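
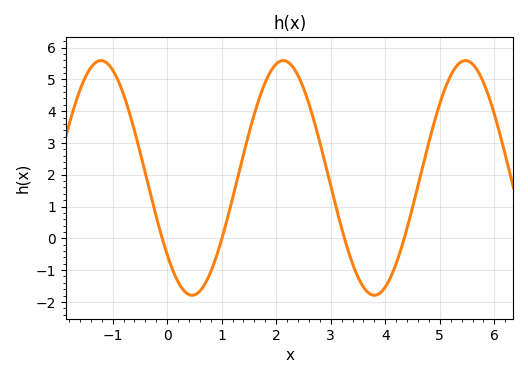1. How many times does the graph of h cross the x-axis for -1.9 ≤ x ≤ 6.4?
4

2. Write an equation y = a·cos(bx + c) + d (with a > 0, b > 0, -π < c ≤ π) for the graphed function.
y = 3.69cos(1.88x + 2.28) + 1.9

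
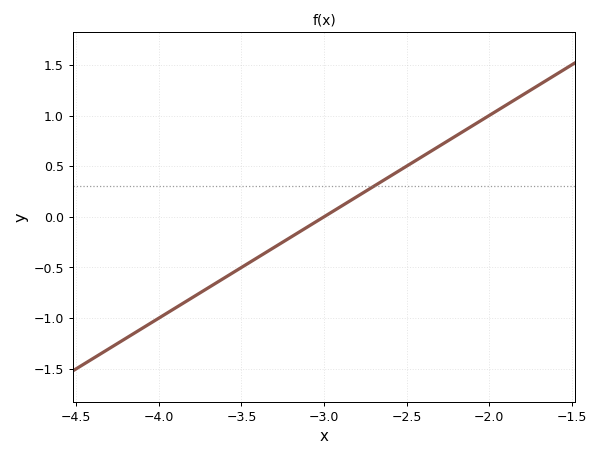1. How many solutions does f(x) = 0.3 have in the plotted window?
1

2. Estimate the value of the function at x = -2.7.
0.3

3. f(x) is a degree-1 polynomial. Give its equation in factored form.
y = 1(x + 3)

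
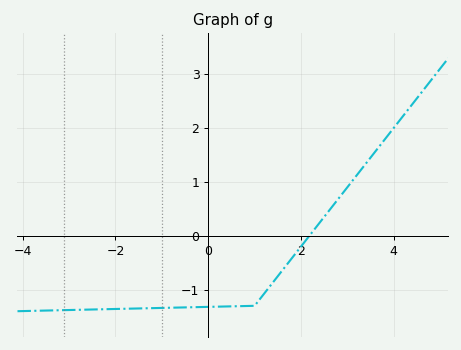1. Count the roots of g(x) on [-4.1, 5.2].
1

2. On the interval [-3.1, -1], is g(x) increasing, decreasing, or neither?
increasing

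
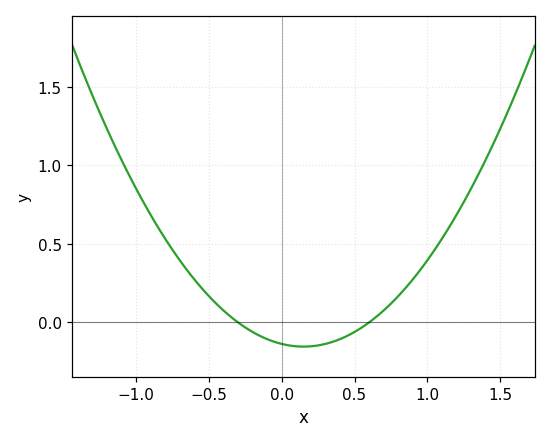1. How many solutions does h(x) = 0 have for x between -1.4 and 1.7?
2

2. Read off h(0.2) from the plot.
-0.15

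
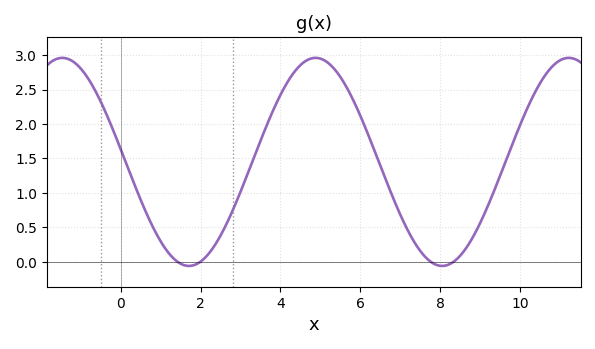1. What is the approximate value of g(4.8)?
2.95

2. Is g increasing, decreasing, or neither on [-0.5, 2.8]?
neither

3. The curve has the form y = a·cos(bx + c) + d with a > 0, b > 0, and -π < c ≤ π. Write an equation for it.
y = 1.51cos(0.99x + 1.5) + 1.45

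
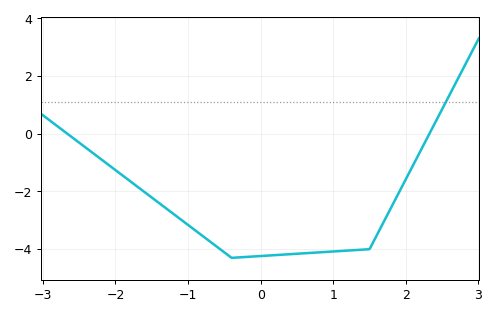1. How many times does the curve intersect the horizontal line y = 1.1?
1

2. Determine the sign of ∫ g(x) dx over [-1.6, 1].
negative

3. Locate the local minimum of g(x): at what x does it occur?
-0.4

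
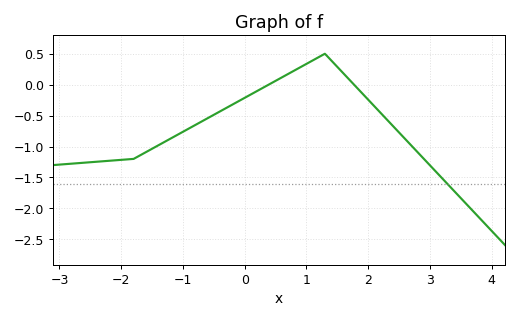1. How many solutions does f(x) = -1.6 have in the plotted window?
1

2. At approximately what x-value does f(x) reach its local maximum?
1.3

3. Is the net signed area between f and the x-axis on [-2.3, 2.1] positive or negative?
negative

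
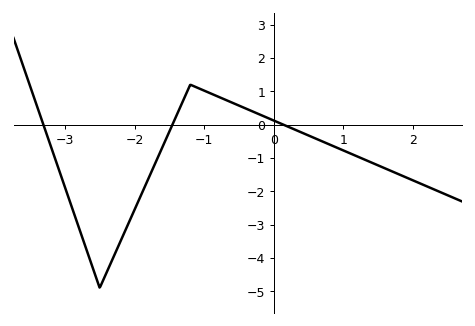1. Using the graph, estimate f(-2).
-2.6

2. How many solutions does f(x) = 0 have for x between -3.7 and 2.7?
3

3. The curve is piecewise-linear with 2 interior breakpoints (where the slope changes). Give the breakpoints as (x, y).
(-2.5, -4.9); (-1.2, 1.2)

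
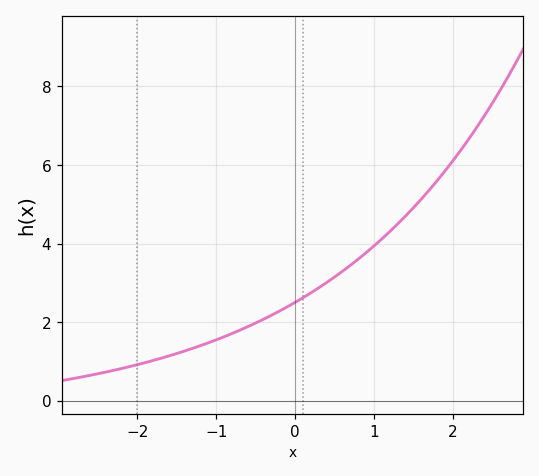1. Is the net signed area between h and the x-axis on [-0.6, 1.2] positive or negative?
positive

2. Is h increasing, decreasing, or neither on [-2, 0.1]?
increasing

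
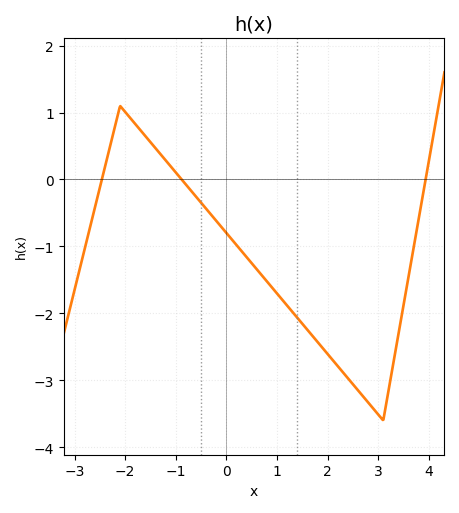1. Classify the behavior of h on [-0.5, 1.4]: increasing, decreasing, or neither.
decreasing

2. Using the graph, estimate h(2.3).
-2.88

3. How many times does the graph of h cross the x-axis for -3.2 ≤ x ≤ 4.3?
3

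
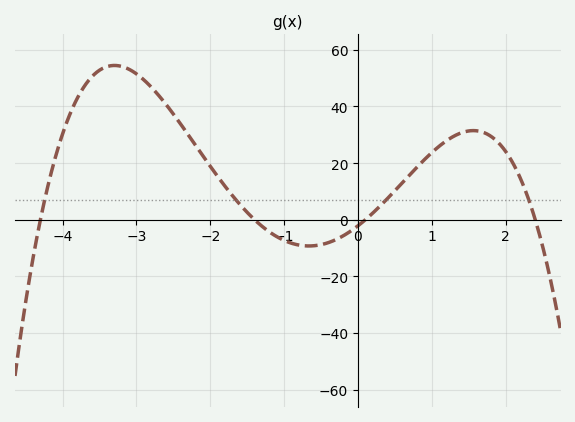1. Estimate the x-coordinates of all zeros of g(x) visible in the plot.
-4.3, -1.4, 0.1, 2.4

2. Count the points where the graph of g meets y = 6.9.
4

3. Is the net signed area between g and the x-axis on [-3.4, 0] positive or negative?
positive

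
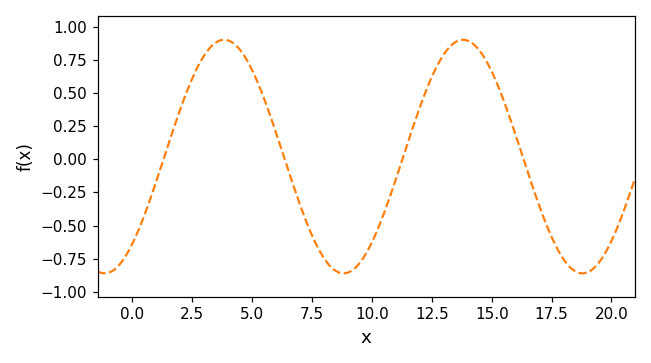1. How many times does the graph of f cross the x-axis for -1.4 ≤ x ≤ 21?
4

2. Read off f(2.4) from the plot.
0.567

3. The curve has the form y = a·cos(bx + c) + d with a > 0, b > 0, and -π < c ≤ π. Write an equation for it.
y = 0.88cos(0.63x - 2.41) + 0.02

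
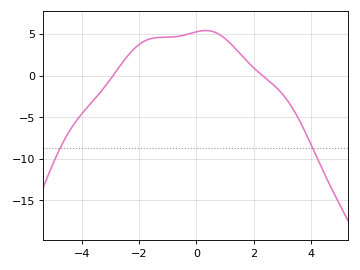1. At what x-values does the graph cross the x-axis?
-2.91, 2.31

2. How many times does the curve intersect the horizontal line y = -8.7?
2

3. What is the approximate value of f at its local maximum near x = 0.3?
5.41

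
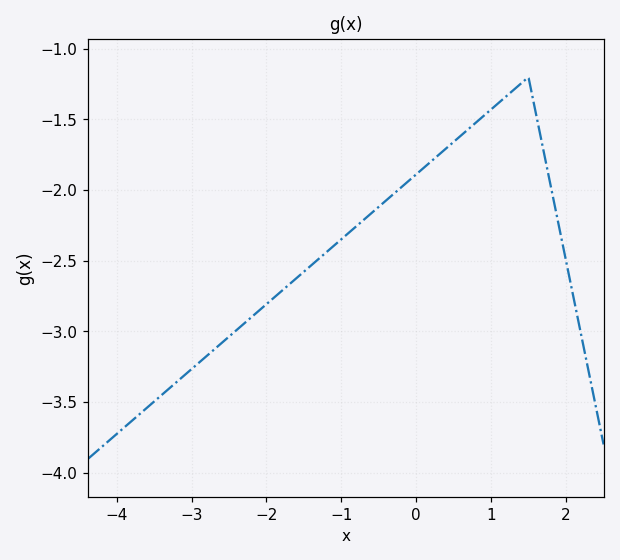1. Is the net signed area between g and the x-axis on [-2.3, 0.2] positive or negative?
negative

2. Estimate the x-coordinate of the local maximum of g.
1.5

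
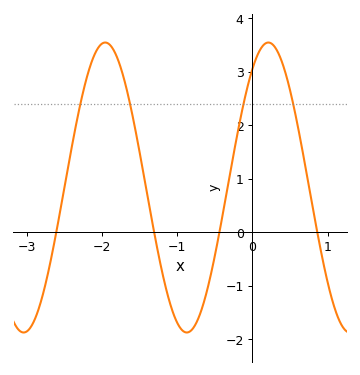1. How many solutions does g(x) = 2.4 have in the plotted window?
4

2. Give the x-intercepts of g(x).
-2.61, -1.31, -0.44, 0.861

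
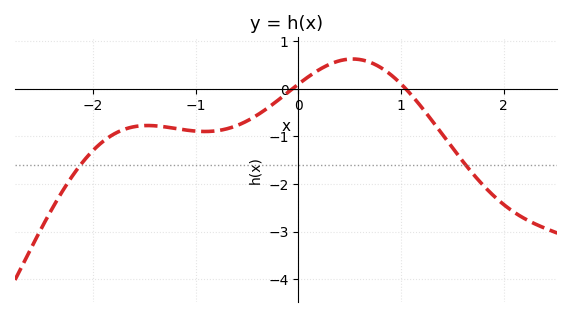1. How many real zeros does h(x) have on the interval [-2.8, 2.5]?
2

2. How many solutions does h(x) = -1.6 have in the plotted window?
2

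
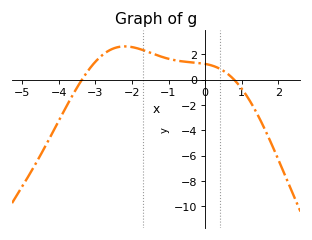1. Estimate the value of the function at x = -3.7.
-1.64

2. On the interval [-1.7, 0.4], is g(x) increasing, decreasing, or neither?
decreasing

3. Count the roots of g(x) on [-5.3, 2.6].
2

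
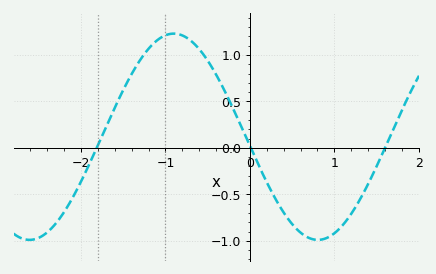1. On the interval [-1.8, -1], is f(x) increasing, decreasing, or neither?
increasing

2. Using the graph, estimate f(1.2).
-0.71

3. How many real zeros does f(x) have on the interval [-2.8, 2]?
3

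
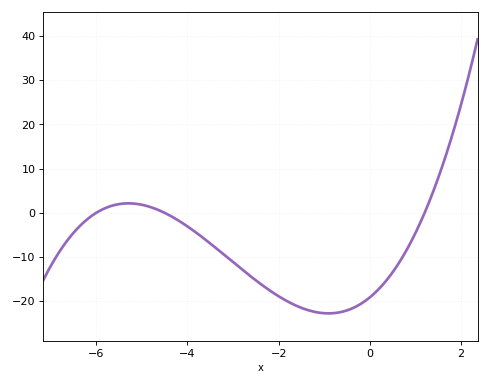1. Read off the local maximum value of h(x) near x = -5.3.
2.15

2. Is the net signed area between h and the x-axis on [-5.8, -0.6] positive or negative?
negative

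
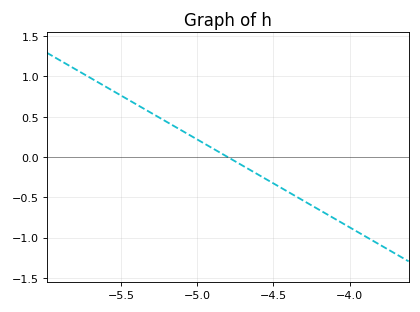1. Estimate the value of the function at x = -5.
0.2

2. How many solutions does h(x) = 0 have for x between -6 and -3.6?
1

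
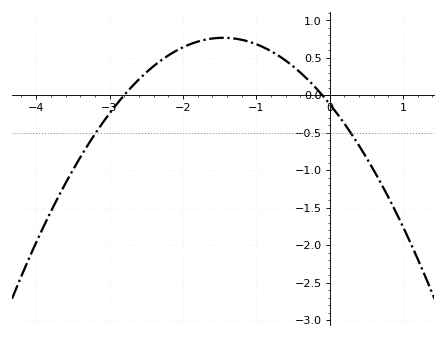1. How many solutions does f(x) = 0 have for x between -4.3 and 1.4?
2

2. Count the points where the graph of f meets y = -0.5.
2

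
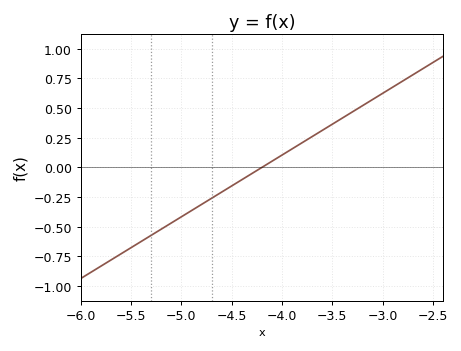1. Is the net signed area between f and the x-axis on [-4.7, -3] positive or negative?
positive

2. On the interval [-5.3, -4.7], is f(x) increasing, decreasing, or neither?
increasing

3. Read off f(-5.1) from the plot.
-0.468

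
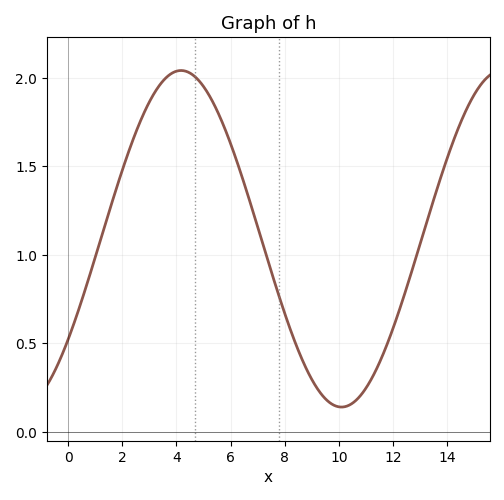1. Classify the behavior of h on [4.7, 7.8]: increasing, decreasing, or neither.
decreasing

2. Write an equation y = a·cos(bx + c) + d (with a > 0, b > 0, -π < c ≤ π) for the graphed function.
y = 0.95cos(0.53x - 2.2) + 1.09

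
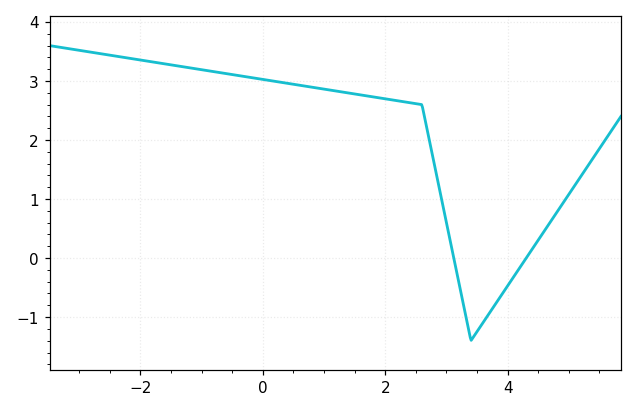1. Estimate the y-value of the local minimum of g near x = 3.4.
-1.4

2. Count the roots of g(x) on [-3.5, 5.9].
2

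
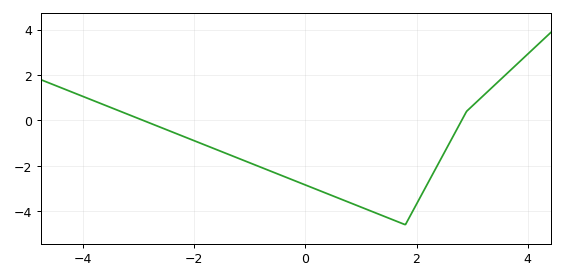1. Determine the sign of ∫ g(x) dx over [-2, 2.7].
negative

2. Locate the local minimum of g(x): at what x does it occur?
1.8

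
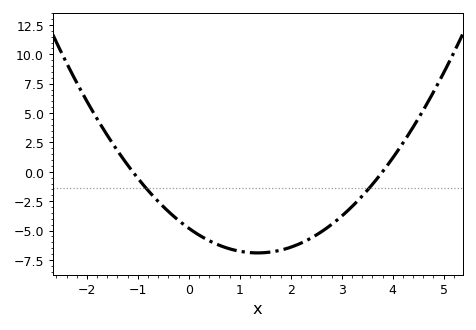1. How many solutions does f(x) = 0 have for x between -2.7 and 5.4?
2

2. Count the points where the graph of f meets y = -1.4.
2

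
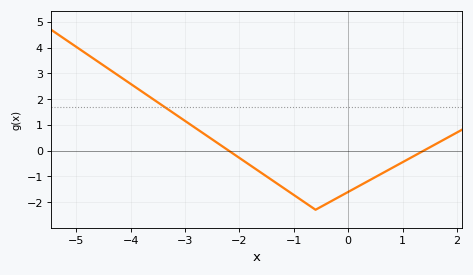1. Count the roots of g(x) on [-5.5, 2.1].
2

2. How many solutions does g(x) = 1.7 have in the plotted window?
1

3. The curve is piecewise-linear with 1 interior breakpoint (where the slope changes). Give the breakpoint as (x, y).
(-0.6, -2.3)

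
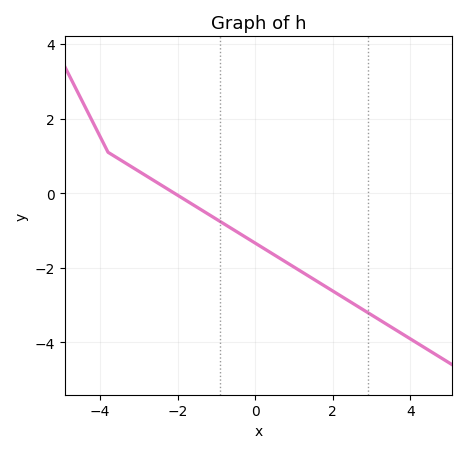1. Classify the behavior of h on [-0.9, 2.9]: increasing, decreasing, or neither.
decreasing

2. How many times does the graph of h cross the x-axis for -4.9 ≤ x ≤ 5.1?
1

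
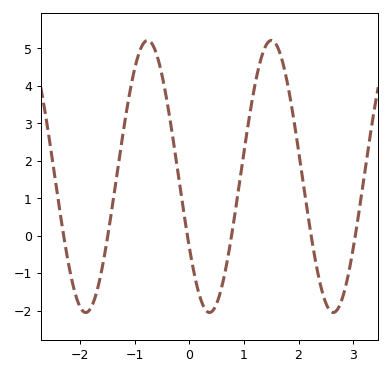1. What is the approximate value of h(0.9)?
1.2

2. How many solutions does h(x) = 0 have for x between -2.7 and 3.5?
6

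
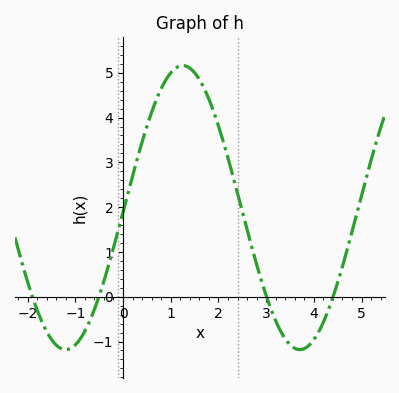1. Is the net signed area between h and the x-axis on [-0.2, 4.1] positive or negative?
positive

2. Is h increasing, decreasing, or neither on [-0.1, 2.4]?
neither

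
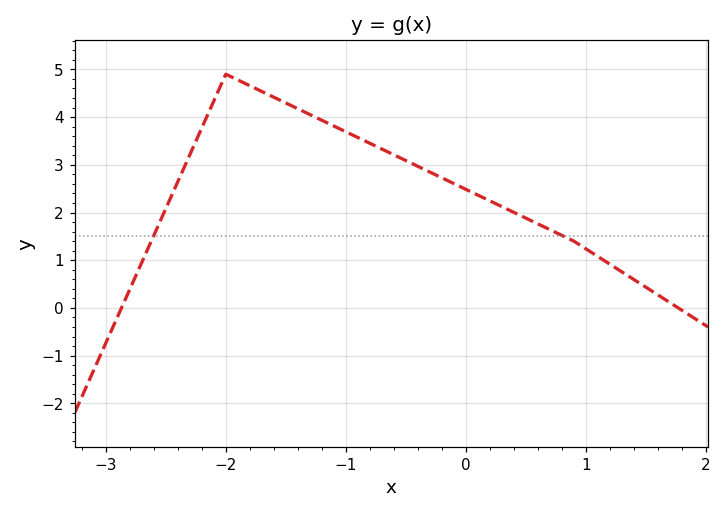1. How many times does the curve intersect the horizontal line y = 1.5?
2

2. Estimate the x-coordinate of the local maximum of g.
-2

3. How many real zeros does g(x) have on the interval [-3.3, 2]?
2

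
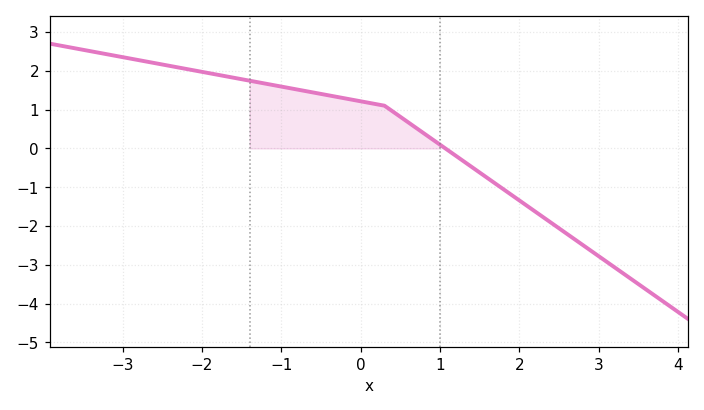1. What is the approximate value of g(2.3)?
-1.77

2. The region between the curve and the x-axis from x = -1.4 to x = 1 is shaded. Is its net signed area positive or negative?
positive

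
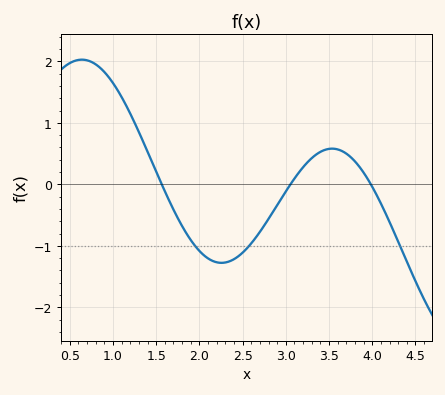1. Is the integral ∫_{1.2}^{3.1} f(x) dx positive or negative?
negative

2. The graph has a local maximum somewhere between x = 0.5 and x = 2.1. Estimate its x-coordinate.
0.6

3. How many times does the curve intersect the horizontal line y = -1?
3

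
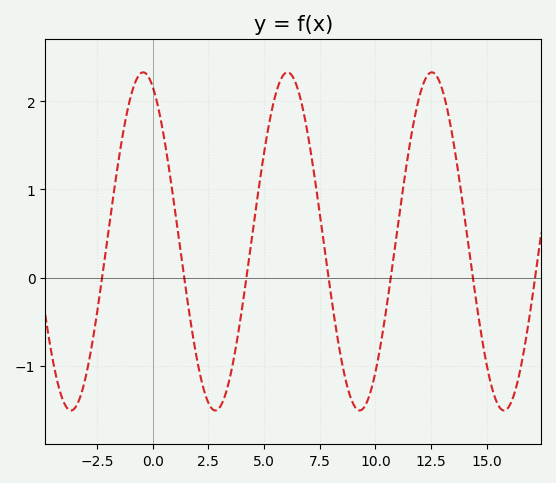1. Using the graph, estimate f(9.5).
-1.47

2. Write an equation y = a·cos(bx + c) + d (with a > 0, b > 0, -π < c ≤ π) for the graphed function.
y = 1.92cos(0.97x + 0.41) + 0.41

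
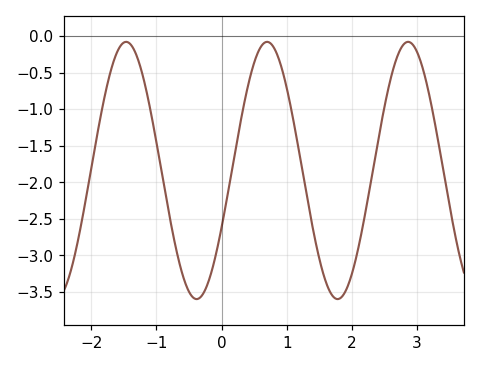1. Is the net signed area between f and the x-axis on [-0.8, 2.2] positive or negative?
negative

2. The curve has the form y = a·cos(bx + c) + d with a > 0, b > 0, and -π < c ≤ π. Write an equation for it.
y = 1.76cos(2.9x - 2.03) - 1.84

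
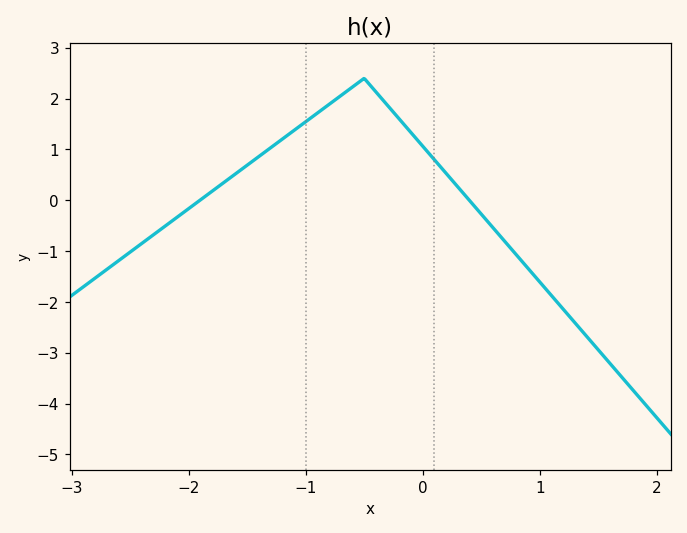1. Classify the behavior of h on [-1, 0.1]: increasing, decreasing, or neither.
neither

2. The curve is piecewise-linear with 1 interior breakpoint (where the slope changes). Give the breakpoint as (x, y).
(-0.5, 2.4)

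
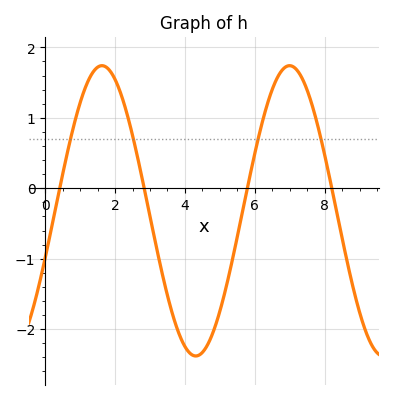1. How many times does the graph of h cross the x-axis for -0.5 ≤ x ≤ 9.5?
4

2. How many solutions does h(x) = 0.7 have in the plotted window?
4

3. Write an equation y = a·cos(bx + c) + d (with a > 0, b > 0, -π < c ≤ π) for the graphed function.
y = 2.06cos(1.2x - 1.9) - 0.32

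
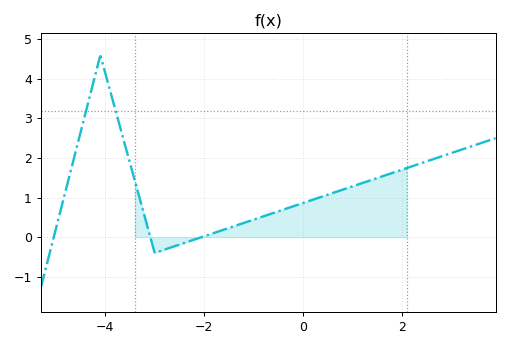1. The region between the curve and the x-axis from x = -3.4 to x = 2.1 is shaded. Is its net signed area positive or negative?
positive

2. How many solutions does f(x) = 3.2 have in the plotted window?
2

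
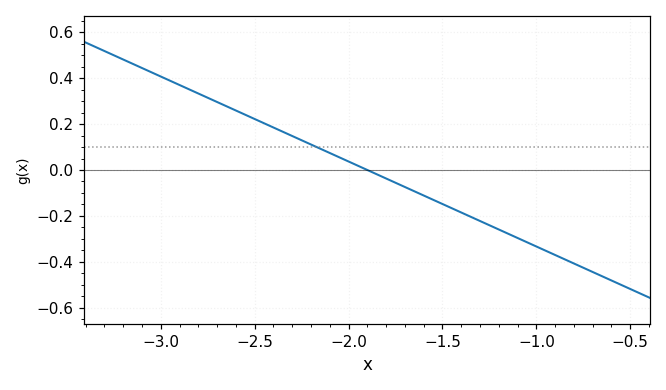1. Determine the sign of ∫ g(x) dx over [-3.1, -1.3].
positive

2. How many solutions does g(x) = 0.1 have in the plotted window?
1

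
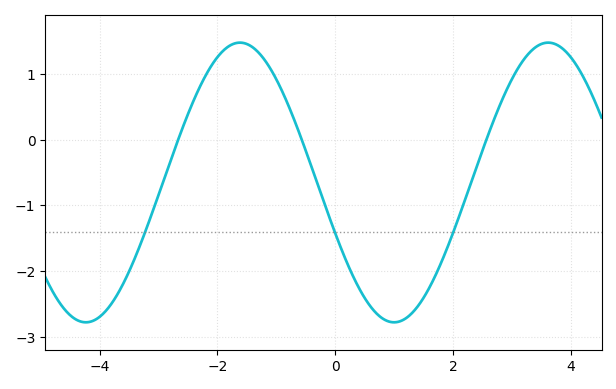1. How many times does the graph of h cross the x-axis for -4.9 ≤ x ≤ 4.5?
3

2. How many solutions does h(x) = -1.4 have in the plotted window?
3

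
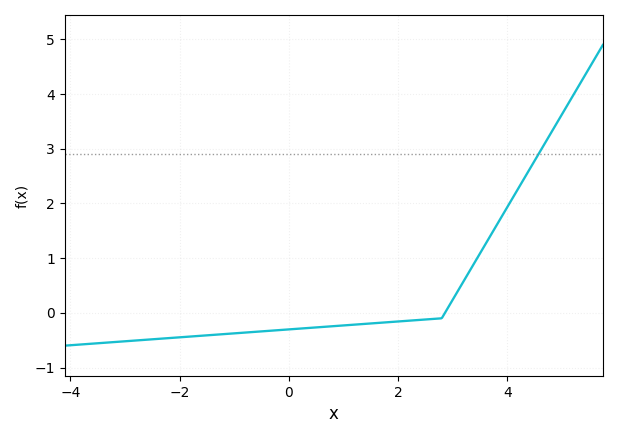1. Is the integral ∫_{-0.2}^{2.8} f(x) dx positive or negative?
negative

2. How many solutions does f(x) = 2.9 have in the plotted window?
1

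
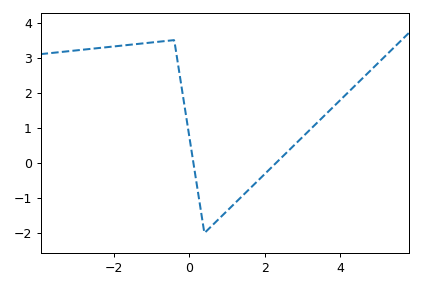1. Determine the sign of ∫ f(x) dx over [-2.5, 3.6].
positive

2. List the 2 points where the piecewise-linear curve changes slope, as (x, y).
(-0.4, 3.5); (0.4, -2)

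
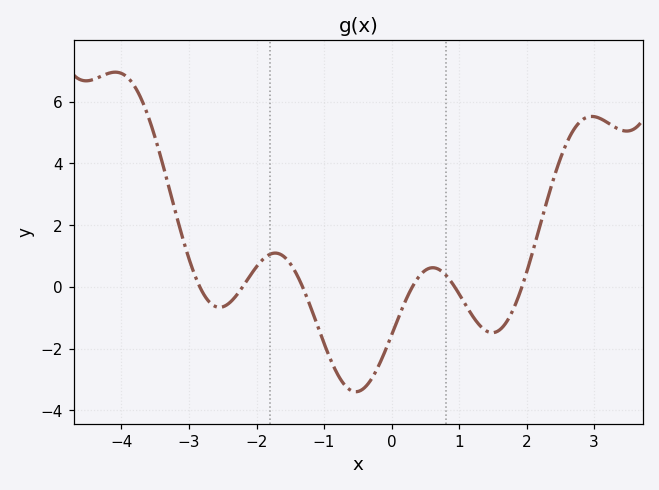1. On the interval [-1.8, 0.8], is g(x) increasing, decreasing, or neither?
neither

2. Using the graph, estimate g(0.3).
-0.031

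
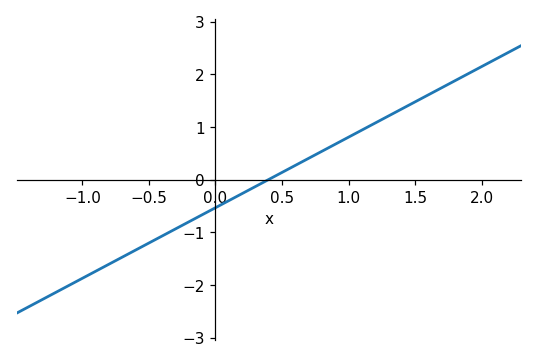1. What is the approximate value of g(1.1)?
0.9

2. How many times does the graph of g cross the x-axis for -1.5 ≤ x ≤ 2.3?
1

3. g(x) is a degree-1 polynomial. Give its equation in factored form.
y = 1.34(x - 0.4)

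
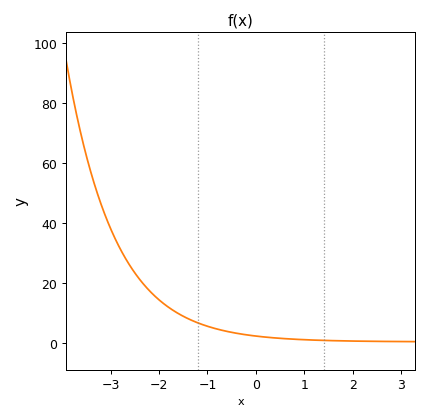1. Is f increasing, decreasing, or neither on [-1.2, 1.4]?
decreasing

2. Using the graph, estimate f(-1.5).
8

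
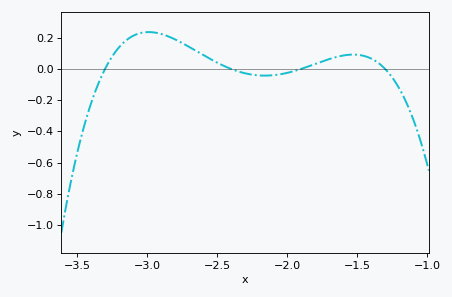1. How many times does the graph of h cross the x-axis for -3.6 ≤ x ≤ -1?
4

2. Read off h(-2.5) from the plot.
0.04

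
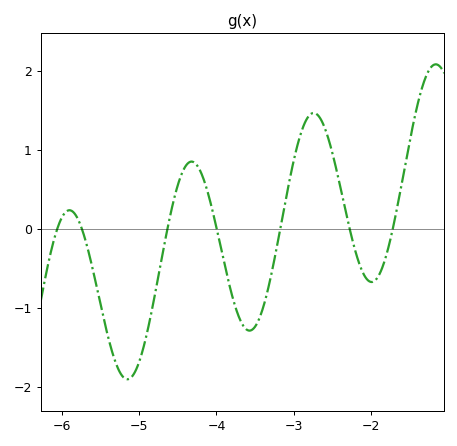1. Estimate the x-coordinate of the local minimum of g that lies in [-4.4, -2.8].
-3.57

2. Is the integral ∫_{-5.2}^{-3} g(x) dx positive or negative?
negative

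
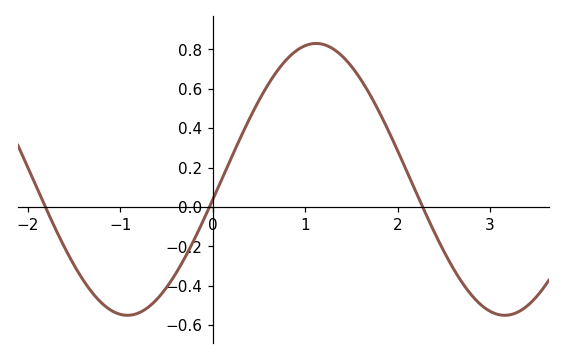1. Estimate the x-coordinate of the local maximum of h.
1.1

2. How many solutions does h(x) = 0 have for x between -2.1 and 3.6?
3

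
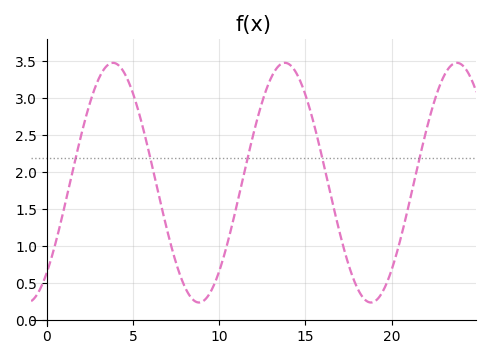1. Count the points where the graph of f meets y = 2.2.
5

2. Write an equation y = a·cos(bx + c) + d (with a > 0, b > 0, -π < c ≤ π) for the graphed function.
y = 1.62cos(0.63x - 2.4) + 1.86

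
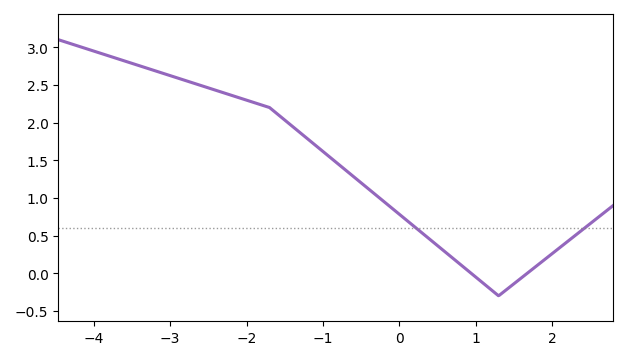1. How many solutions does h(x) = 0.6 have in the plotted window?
2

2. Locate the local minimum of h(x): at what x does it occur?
1.3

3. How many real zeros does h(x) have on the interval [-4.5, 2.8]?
2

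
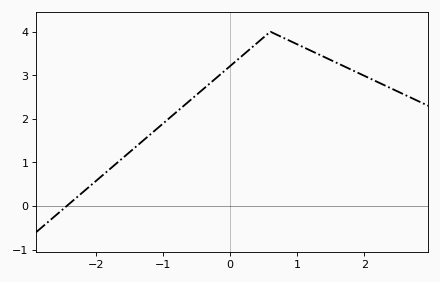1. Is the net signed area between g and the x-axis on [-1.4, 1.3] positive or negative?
positive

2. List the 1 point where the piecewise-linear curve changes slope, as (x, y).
(0.6, 4)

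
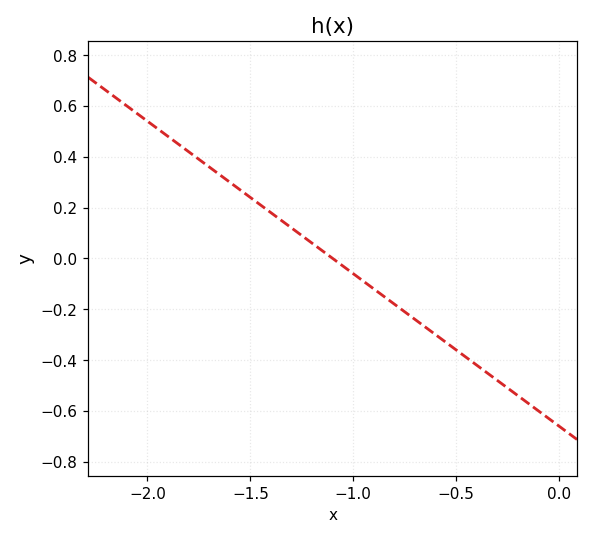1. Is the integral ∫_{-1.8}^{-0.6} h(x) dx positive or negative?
positive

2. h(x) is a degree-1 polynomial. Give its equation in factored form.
y = -0.6(x + 1.1)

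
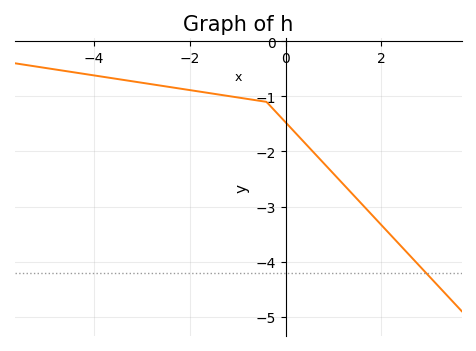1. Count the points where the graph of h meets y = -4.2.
1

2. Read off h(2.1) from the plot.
-3.43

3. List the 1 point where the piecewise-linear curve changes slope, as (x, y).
(-0.4, -1.1)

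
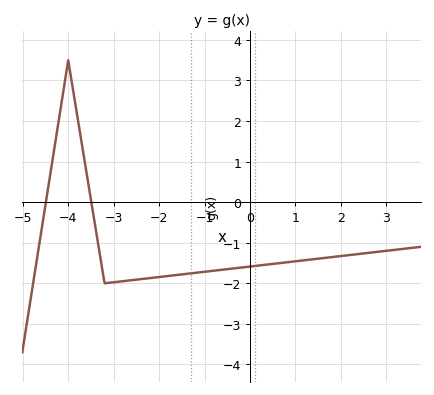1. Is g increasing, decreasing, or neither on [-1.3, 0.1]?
increasing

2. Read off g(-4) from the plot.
3.5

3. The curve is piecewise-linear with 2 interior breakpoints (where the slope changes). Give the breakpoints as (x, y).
(-4, 3.5); (-3.2, -2)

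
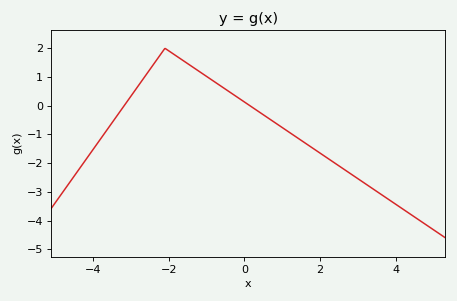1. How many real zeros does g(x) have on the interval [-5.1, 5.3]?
2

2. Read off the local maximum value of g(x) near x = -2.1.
2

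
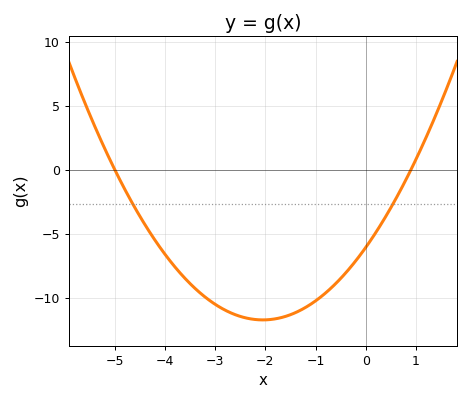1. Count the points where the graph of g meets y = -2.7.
2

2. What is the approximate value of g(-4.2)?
-5.51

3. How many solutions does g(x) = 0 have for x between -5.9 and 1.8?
2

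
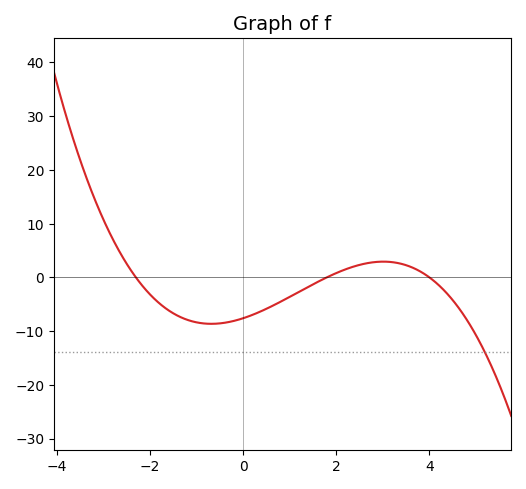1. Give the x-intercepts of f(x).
-2.3, 1.8, 4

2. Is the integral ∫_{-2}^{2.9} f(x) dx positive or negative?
negative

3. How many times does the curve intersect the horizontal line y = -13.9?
1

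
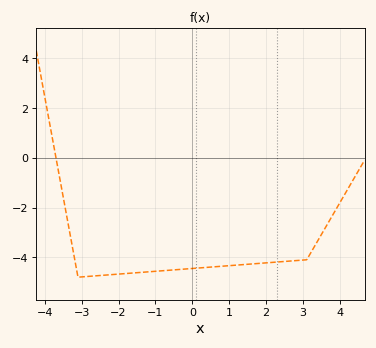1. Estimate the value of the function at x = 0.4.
-4.4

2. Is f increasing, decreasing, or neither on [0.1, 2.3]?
increasing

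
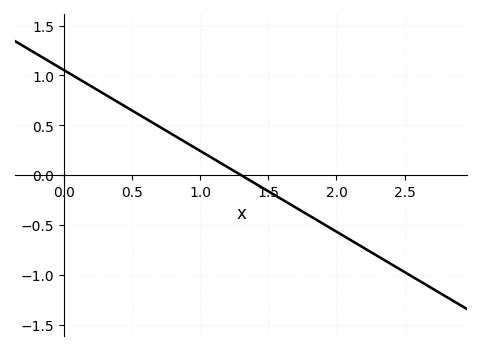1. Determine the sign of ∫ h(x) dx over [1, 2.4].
negative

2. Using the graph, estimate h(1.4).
-0.1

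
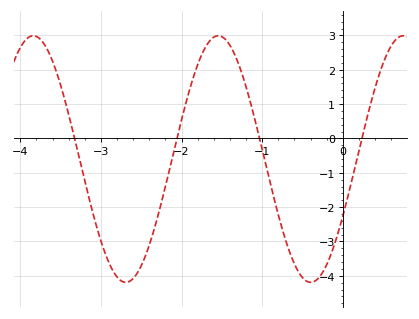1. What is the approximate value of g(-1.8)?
2.15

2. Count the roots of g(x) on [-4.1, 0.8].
4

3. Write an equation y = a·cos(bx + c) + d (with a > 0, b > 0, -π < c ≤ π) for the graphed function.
y = 3.59cos(2.74x - 2.05) - 0.6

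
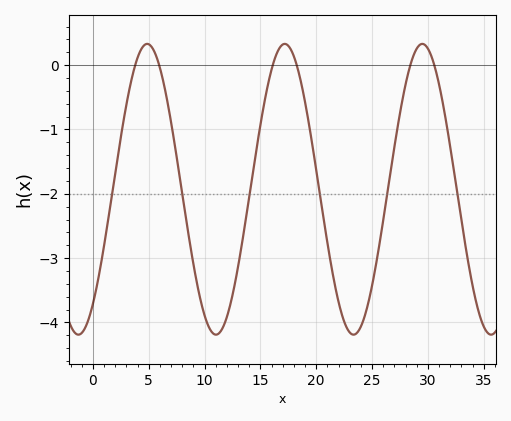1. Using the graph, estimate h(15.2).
-0.732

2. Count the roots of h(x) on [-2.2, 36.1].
6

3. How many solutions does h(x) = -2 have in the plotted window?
6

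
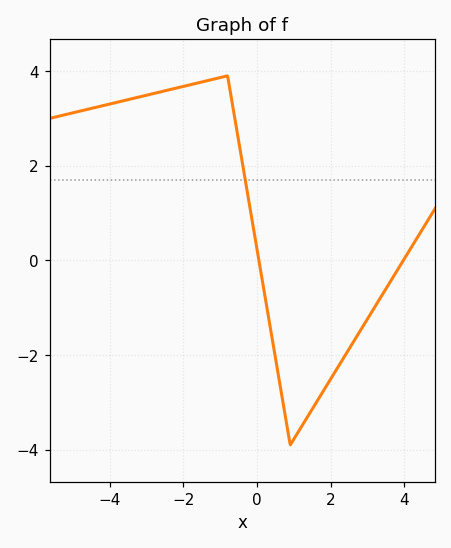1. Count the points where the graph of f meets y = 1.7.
1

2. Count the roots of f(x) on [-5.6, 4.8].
2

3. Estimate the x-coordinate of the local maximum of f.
-0.801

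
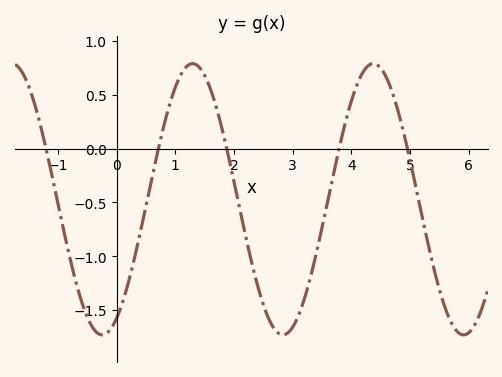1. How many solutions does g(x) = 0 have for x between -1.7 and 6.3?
5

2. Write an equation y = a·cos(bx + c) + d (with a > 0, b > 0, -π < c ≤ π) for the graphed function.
y = 1.26cos(2x - 2.6) - 0.47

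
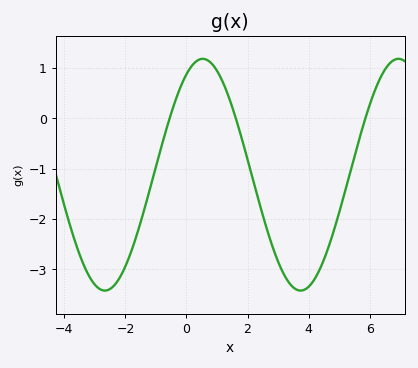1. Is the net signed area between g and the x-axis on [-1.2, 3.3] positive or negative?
negative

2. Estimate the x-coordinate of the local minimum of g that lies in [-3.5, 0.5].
-2.67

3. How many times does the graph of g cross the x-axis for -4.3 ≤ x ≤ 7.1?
3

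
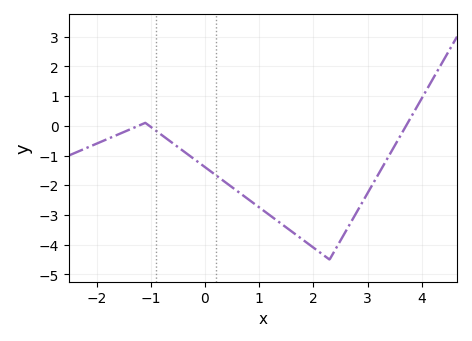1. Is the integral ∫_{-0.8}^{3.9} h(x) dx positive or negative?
negative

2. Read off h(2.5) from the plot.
-3.86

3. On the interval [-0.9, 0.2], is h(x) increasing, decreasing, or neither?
decreasing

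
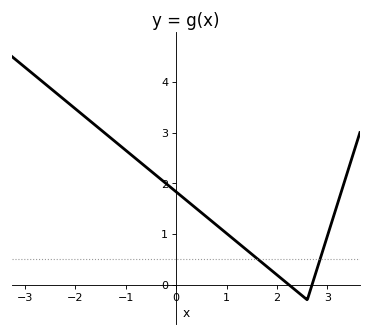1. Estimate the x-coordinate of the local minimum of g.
2.6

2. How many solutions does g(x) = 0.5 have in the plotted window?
2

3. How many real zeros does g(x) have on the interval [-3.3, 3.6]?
2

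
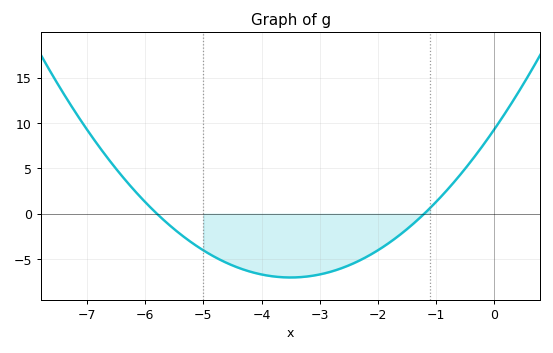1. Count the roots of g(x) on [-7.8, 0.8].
2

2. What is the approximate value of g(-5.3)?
-2.73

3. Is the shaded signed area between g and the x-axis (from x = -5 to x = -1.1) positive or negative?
negative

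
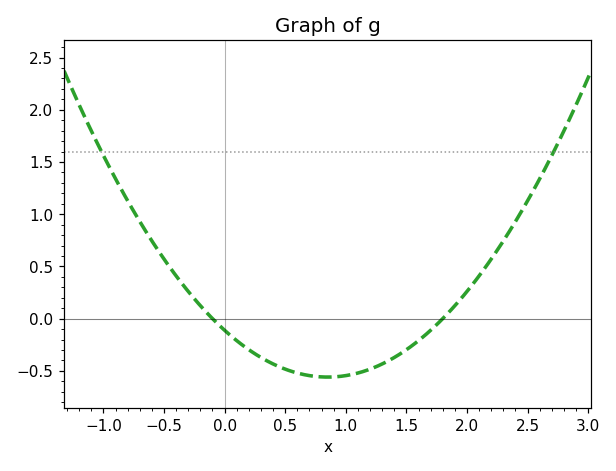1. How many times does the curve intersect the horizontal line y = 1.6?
2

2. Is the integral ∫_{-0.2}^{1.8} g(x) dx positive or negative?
negative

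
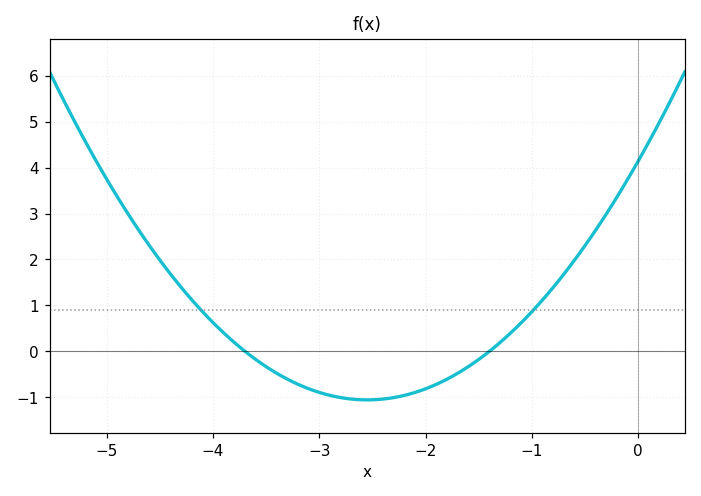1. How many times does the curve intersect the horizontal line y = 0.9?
2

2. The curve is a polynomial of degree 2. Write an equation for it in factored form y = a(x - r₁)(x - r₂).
y = 0.8(x + 3.7)(x + 1.4)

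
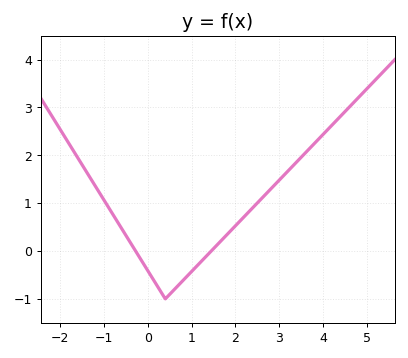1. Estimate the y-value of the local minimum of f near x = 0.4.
-1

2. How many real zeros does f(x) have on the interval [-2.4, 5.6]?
2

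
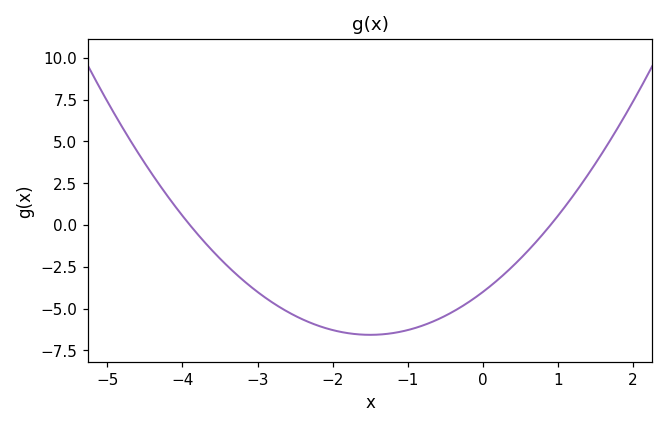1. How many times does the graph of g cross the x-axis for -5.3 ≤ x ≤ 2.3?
2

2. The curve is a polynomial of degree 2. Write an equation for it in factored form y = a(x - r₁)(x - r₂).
y = 1.14(x + 3.9)(x - 0.9)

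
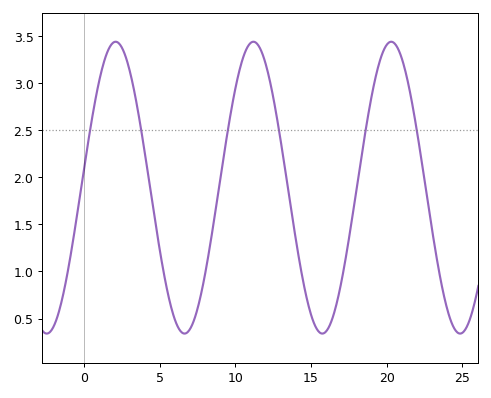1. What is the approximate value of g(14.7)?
0.75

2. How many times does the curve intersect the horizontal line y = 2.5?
6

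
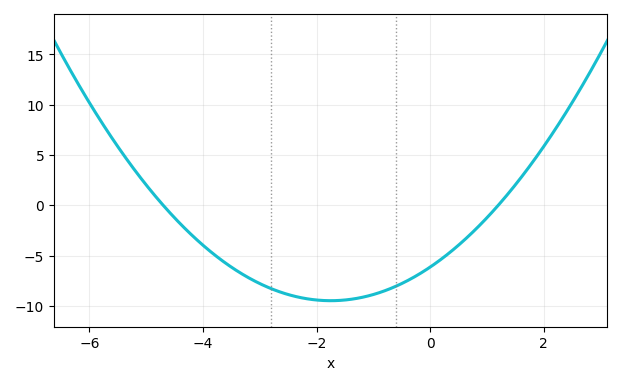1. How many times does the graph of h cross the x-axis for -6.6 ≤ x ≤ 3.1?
2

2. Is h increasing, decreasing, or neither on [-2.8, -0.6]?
neither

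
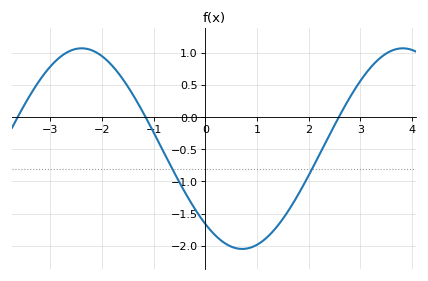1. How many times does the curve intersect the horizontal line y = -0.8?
2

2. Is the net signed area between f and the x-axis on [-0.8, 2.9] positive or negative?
negative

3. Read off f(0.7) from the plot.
-2.05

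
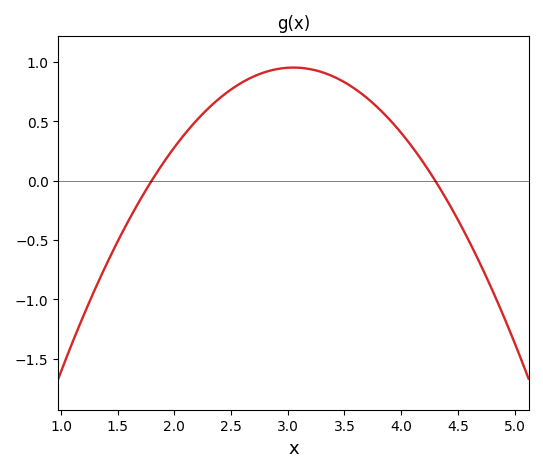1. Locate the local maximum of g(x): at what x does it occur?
3.05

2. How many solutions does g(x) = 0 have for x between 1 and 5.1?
2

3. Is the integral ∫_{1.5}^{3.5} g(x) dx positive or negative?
positive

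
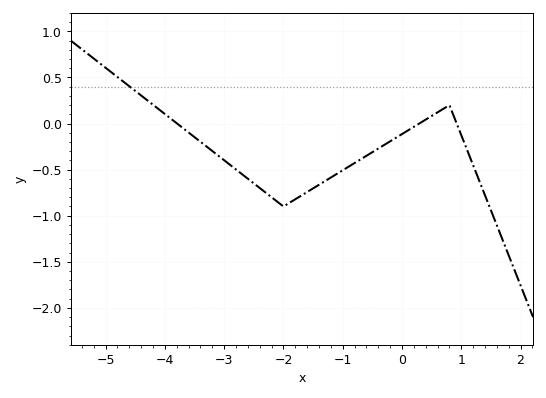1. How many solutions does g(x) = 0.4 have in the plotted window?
1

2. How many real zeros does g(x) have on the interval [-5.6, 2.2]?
3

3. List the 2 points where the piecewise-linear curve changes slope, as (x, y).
(-2, -0.9); (0.8, 0.2)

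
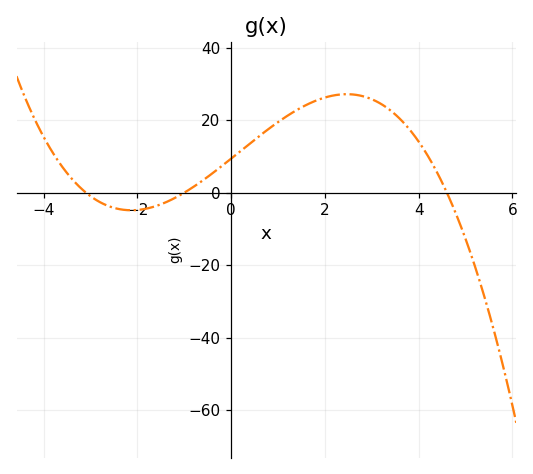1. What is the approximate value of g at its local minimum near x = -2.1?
-4.87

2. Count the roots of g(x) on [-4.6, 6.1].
3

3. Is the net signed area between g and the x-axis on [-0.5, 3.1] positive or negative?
positive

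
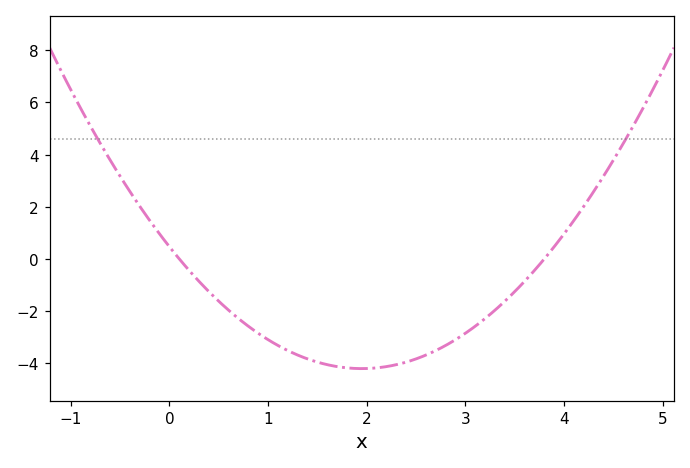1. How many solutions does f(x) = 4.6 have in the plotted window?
2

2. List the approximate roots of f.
0.1, 3.8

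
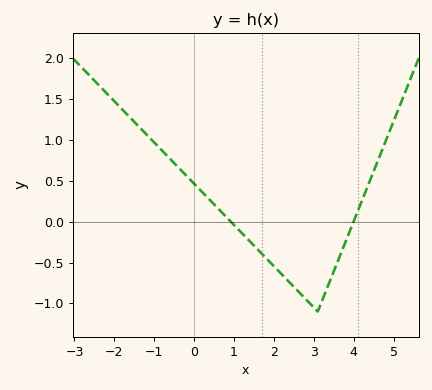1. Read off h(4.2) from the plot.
0.25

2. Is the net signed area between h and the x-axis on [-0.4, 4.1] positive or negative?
negative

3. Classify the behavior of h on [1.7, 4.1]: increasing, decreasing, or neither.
neither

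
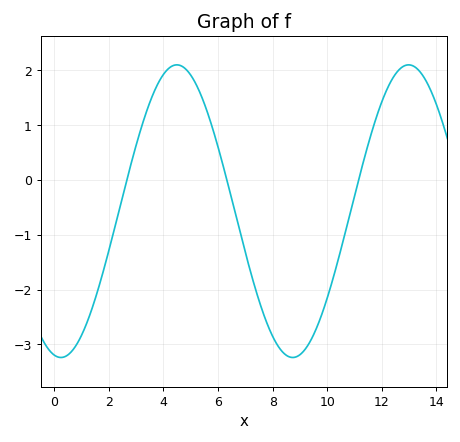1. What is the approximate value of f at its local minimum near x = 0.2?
-3.2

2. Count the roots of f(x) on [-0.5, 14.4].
3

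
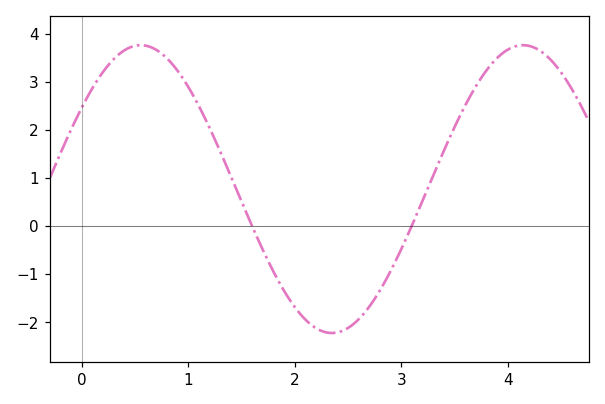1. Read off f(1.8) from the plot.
-0.9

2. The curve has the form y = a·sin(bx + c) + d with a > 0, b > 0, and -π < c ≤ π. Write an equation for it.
y = 2.99sin(1.8x + 0.6) + 0.77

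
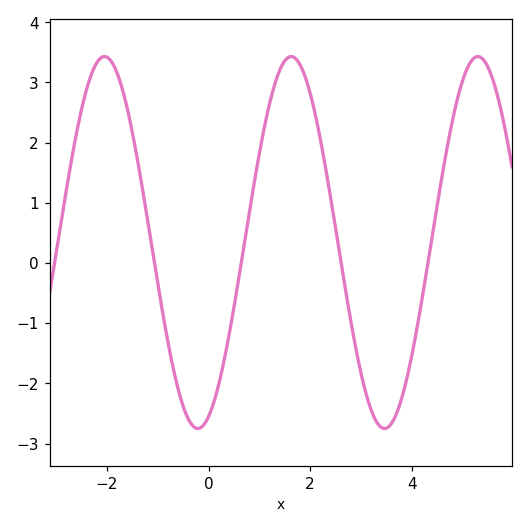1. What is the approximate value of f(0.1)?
-2.3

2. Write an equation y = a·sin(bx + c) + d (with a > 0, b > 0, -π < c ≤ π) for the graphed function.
y = 3.09sin(1.7x - 1.2) + 0.34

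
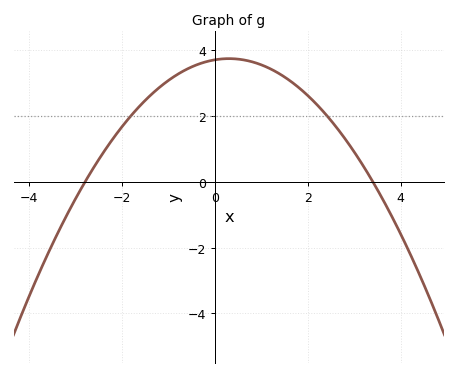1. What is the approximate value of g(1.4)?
3.2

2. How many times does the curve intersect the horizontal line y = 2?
2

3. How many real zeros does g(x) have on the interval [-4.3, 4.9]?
2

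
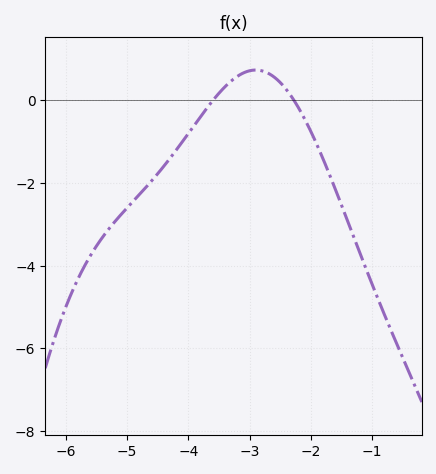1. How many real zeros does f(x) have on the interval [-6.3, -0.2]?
2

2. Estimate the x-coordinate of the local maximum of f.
-2.9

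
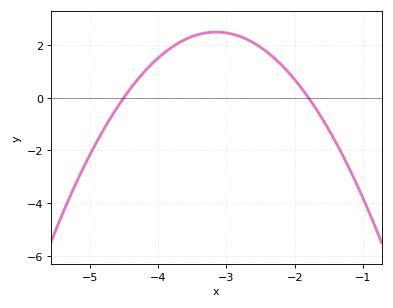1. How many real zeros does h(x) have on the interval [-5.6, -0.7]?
2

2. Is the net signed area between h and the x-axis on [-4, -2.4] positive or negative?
positive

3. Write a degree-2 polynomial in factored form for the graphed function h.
y = -1.36(x + 4.5)(x + 1.8)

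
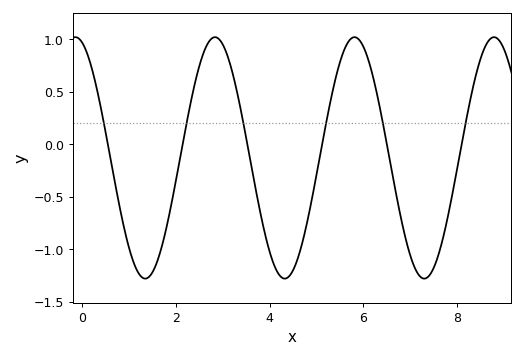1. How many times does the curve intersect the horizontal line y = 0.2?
6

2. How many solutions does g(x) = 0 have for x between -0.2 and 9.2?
6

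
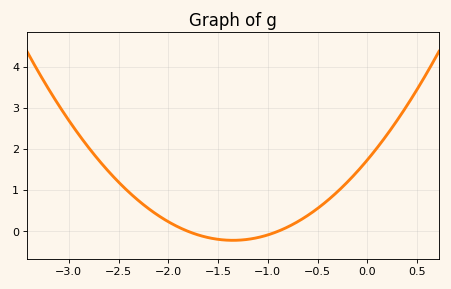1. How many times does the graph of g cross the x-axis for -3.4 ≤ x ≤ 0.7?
2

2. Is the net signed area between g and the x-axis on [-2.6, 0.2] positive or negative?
positive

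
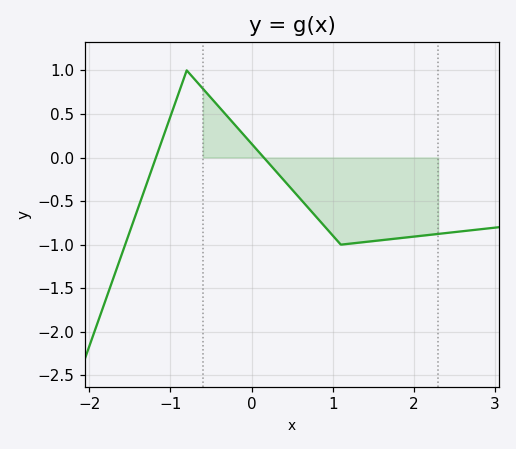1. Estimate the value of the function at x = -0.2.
0.35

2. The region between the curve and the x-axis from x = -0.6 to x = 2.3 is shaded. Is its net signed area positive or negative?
negative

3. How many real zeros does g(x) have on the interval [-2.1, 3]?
2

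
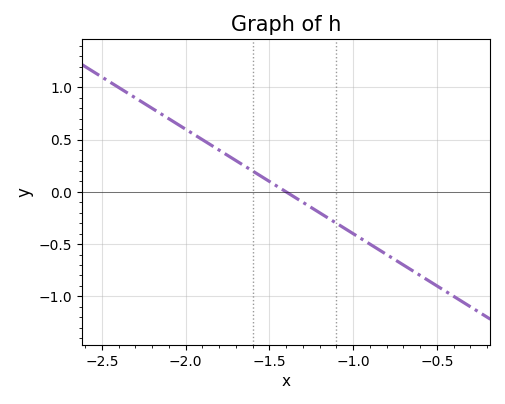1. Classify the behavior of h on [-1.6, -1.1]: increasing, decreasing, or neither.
decreasing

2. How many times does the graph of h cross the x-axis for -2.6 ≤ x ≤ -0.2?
1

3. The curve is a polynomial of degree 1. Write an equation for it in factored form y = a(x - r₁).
y = -1(x + 1.4)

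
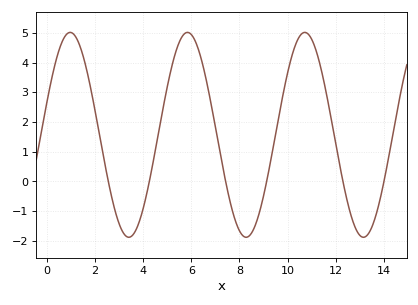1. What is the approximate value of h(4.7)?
1.91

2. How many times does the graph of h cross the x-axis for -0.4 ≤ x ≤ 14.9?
6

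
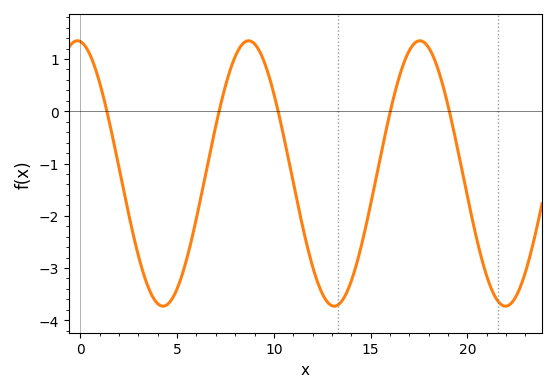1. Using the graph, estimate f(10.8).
-1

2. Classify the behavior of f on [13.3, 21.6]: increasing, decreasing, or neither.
neither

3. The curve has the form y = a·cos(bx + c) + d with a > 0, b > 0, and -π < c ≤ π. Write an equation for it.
y = 2.54cos(0.71x + 0.11) - 1.19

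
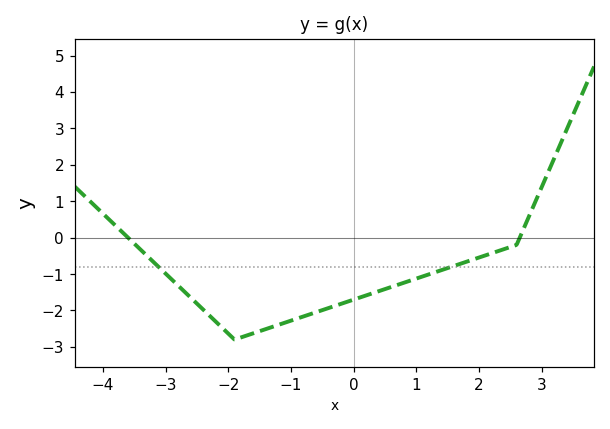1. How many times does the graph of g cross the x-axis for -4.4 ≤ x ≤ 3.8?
2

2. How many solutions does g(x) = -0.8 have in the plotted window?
2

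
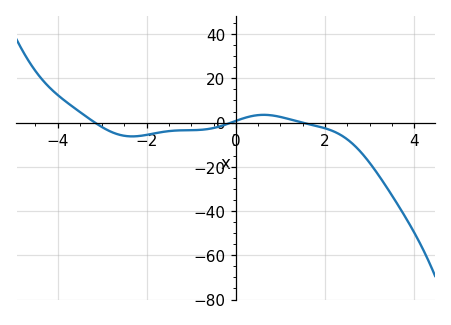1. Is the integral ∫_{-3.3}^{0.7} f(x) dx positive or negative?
negative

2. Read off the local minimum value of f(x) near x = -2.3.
-6.24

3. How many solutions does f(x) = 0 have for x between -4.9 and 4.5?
3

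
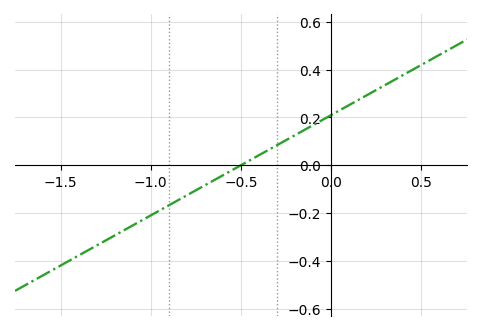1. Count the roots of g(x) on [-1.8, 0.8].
1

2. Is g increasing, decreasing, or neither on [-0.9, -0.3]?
increasing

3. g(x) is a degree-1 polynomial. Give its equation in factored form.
y = 0.42(x + 0.5)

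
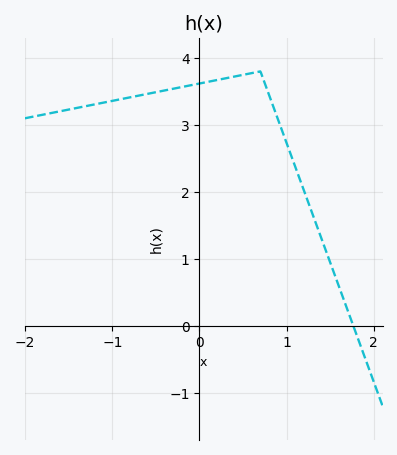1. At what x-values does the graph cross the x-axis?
1.8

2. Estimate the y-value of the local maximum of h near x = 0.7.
3.8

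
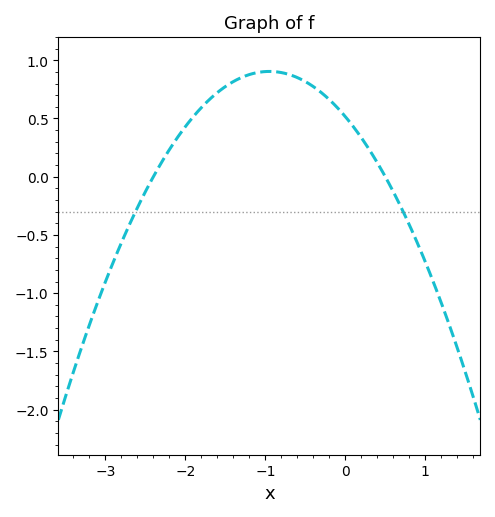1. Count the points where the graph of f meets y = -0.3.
2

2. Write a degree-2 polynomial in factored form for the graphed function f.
y = -0.43(x + 2.4)(x - 0.5)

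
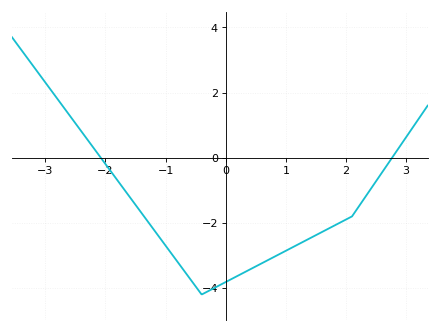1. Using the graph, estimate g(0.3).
-3.53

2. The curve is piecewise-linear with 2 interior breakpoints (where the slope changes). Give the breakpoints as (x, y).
(-0.4, -4.2); (2.1, -1.8)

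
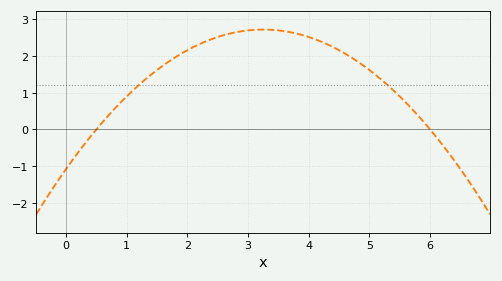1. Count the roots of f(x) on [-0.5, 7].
2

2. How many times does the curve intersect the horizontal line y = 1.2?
2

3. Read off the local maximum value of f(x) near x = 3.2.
2.7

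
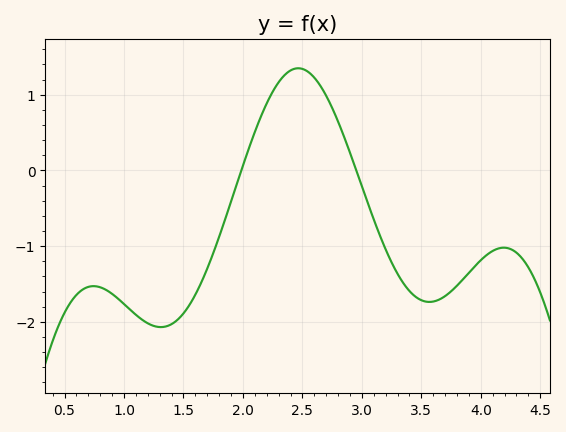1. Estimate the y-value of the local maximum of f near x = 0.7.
-1.5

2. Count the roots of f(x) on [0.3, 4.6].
2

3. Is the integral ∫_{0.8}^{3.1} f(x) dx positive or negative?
negative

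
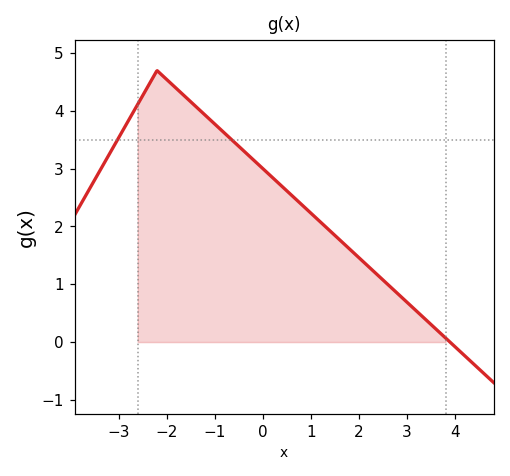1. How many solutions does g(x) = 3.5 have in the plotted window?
2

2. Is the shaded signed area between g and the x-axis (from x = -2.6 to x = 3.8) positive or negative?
positive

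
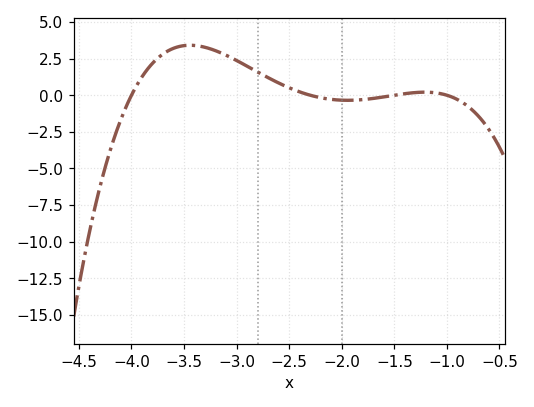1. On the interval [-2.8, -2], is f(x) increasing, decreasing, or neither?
decreasing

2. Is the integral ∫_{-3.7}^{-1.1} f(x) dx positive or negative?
positive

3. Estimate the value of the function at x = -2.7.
1.2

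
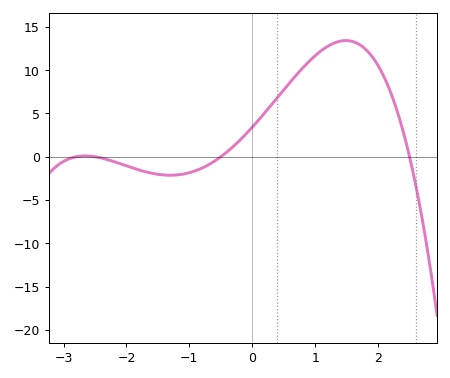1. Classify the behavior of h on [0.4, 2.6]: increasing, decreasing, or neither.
neither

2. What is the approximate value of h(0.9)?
11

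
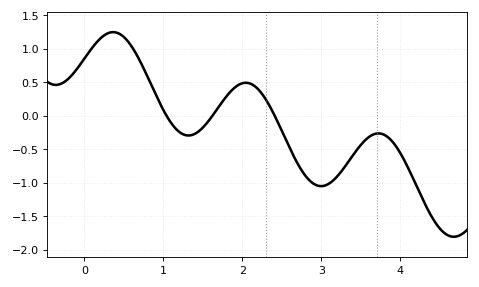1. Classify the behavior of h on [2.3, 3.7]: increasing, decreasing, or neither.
neither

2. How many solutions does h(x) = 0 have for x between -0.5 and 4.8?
3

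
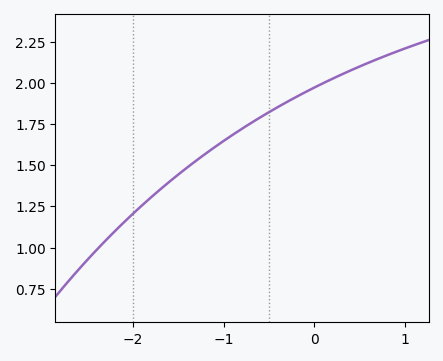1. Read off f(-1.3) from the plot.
1.52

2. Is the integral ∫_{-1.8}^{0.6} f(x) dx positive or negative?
positive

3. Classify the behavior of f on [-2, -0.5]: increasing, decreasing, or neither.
increasing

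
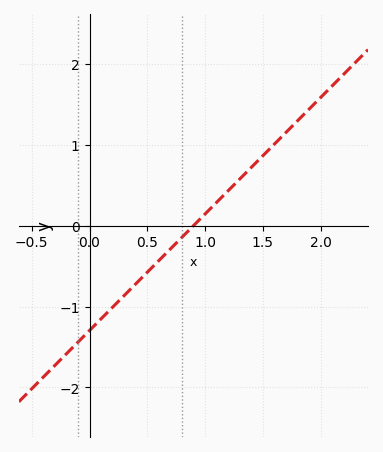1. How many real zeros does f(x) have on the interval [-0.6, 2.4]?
1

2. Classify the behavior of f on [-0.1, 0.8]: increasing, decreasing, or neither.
increasing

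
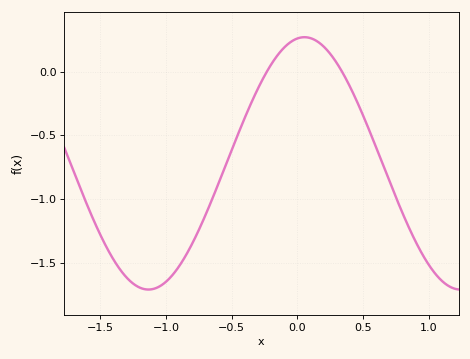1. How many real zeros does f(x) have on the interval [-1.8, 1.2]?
2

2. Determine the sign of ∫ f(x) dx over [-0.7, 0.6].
negative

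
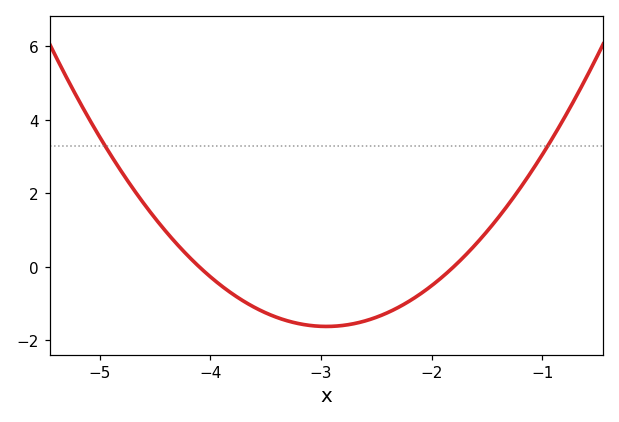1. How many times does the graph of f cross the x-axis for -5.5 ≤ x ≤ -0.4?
2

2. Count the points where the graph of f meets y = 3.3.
2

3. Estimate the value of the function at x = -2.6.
-1.48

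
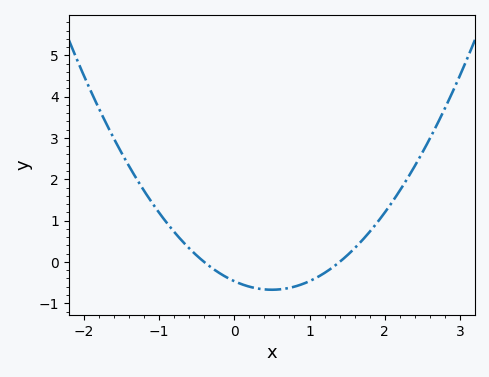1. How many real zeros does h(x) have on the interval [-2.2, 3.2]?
2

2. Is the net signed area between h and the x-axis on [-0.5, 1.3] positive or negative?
negative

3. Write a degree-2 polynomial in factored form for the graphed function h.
y = 0.83(x + 0.4)(x - 1.4)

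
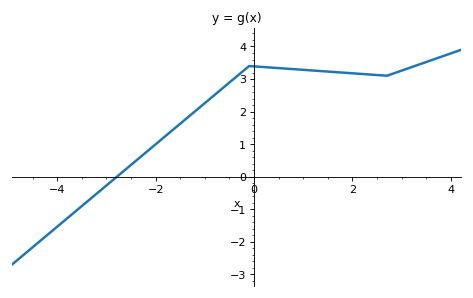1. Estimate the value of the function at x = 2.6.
3.11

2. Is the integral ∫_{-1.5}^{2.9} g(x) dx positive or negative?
positive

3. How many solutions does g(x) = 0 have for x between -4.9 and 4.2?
1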